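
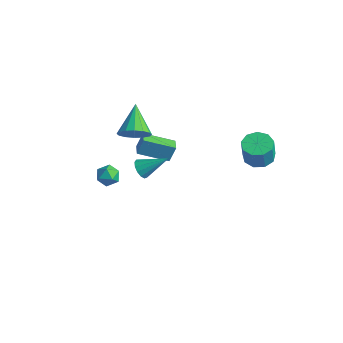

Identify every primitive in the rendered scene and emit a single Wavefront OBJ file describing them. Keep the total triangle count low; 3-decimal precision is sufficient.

v -3.753 0.404 -1.723
v -3.403 0.605 -2.339
v -3.417 -0.725 -1.901
v -3.067 -0.524 -2.517
v -2.81 -0.311 -1.861
v -3.018 0.387 -1.751
v -3.802 -0.507 -2.489
v -4.01 0.191 -2.379
v -3.433 0.042 -2.812
v -2.82 0.164 -2.424
v -4 -0.284 -1.816
v -3.387 -0.162 -1.428
v -2.313 0.926 1.671
v -1.545 1.319 2.044
v -3.447 2.174 2.689
v -1.631 1.573 1.638
v -1.9 1.653 1.241
v -2.279 1.539 0.958
v -2.668 1.26 0.867
v -2.961 0.892 0.991
v -3.081 0.533 1.297
v -2.994 0.28 1.703
v -2.726 0.2 2.101
v -2.346 0.314 2.383
v -1.958 0.592 2.474
v -1.665 0.96 2.351
v 3.928 3.895 1.988
v 4.694 3.501 1.863
v 4.778 3.251 3.167
v 4.012 3.645 3.292
v 4.778 4.081 1.969
v 4.862 3.831 3.273
v 4.464 4.574 2.084
v 4.548 4.323 3.388
v 3.9 4.749 2.154
v 3.984 4.498 3.458
v 3.349 4.525 2.146
v 3.432 4.274 3.45
v 3.069 4.006 2.065
v 3.152 3.756 3.368
v 3.191 3.435 1.947
v 3.274 3.185 3.251
v 3.658 3.08 1.849
v 3.742 2.83 3.153
v 4.251 3.106 1.816
v 4.335 2.856 3.119
v 0.798 -1.665 2.735
v 1.193 -1.638 2.271
v 1.822 -0.695 3.665
v 0.978 -1.373 2.231
v 0.706 -1.2 2.351
v 0.463 -1.176 2.593
v 0.326 -1.306 2.88
v 0.339 -1.551 3.121
v 0.498 -1.832 3.239
v 0.752 -2.06 3.198
v 1.02 -2.163 3.009
v 1.218 -2.108 2.734
v 1.282 -1.912 2.459
v -3.951 2.666 -1.833
v -3.825 3.073 -0.851
v -2.653 3.881 -2.503
v -2.528 4.288 -1.521
v -3.352 2.112 -1.679
v -3.227 2.519 -0.697
v -2.055 3.327 -2.349
v -1.929 3.734 -1.367
f 1 12 6
f 1 6 2
f 1 2 8
f 1 8 11
f 1 11 12
f 2 6 10
f 6 12 5
f 12 11 3
f 11 8 7
f 8 2 9
f 4 10 5
f 4 5 3
f 4 3 7
f 4 7 9
f 4 9 10
f 5 10 6
f 3 5 12
f 7 3 11
f 9 7 8
f 10 9 2
f 14 13 16
f 14 16 15
f 16 13 17
f 16 17 15
f 17 13 18
f 17 18 15
f 18 13 19
f 18 19 15
f 19 13 20
f 19 20 15
f 20 13 21
f 20 21 15
f 21 13 22
f 21 22 15
f 22 13 23
f 22 23 15
f 23 13 24
f 23 24 15
f 24 13 25
f 24 25 15
f 25 13 26
f 25 26 15
f 26 13 14
f 26 14 15
f 28 27 31
f 28 31 29
f 29 31 32
f 29 32 30
f 31 27 33
f 31 33 32
f 32 33 34
f 32 34 30
f 33 27 35
f 33 35 34
f 34 35 36
f 34 36 30
f 35 27 37
f 35 37 36
f 36 37 38
f 36 38 30
f 37 27 39
f 37 39 38
f 38 39 40
f 38 40 30
f 39 27 41
f 39 41 40
f 40 41 42
f 40 42 30
f 41 27 43
f 41 43 42
f 42 43 44
f 42 44 30
f 43 27 45
f 43 45 44
f 44 45 46
f 44 46 30
f 45 27 28
f 45 28 46
f 46 28 29
f 46 29 30
f 48 47 50
f 48 50 49
f 50 47 51
f 50 51 49
f 51 47 52
f 51 52 49
f 52 47 53
f 52 53 49
f 53 47 54
f 53 54 49
f 54 47 55
f 54 55 49
f 55 47 56
f 55 56 49
f 56 47 57
f 56 57 49
f 57 47 58
f 57 58 49
f 58 47 59
f 58 59 49
f 59 47 48
f 59 48 49
f 61 63 60
f 64 61 60
f 60 63 62
f 62 64 60
f 61 67 63
f 65 61 64
f 65 67 61
f 63 67 62
f 66 64 62
f 62 67 66
f 66 65 64
f 67 65 66



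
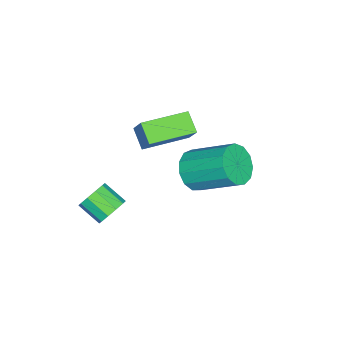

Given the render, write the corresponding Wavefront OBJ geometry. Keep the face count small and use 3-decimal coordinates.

v 0.946 0.319 0.544
v 0.359 -0.3 1.157
v -0.586 1.693 0.463
v -1.173 1.075 1.076
v 1.353 0.825 1.444
v 0.766 0.207 2.057
v -0.179 2.2 1.363
v -0.766 1.581 1.976
v 1.914 2.954 1.104
v 2.309 3.401 0.378
v 2.361 5.193 1.51
v 1.966 4.746 2.236
v 1.785 3.454 0.319
v 1.838 5.246 1.45
v 1.303 3.348 0.509
v 1.355 5.14 1.64
v 1.014 3.117 0.888
v 1.066 4.909 2.019
v 1.011 2.834 1.336
v 1.063 4.626 2.467
v 1.295 2.589 1.71
v 1.347 4.381 2.842
v 1.775 2.461 1.892
v 1.827 4.252 3.024
v 2.299 2.488 1.824
v 2.352 4.28 2.956
v 2.702 2.664 1.527
v 2.754 4.456 2.659
v 2.854 2.932 1.096
v 2.906 4.724 2.228
v 2.707 3.206 0.668
v 2.759 4.998 1.799
v 3.262 0.068 -1.517
v 3.536 0.371 -0.924
v 3.333 -0.605 -0.331
v 3.058 -0.908 -0.923
v 3.099 0.457 -0.933
v 2.896 -0.519 -0.339
v 2.725 0.394 -1.164
v 2.522 -0.582 -0.571
v 2.555 0.206 -1.531
v 2.352 -0.77 -0.938
v 2.655 -0.034 -1.892
v 2.452 -1.01 -1.298
v 2.987 -0.235 -2.109
v 2.784 -1.211 -1.516
v 3.424 -0.321 -2.101
v 3.221 -1.297 -1.507
v 3.798 -0.258 -1.869
v 3.595 -1.234 -1.276
v 3.968 -0.07 -1.502
v 3.765 -1.046 -0.909
v 3.868 0.17 -1.142
v 3.665 -0.806 -0.548
f 2 4 1
f 5 2 1
f 1 4 3
f 3 5 1
f 2 8 4
f 6 2 5
f 6 8 2
f 4 8 3
f 7 5 3
f 3 8 7
f 7 6 5
f 8 6 7
f 10 9 13
f 10 13 11
f 11 13 14
f 11 14 12
f 13 9 15
f 13 15 14
f 14 15 16
f 14 16 12
f 15 9 17
f 15 17 16
f 16 17 18
f 16 18 12
f 17 9 19
f 17 19 18
f 18 19 20
f 18 20 12
f 19 9 21
f 19 21 20
f 20 21 22
f 20 22 12
f 21 9 23
f 21 23 22
f 22 23 24
f 22 24 12
f 23 9 25
f 23 25 24
f 24 25 26
f 24 26 12
f 25 9 27
f 25 27 26
f 26 27 28
f 26 28 12
f 27 9 29
f 27 29 28
f 28 29 30
f 28 30 12
f 29 9 31
f 29 31 30
f 30 31 32
f 30 32 12
f 31 9 10
f 31 10 32
f 32 10 11
f 32 11 12
f 34 33 37
f 34 37 35
f 35 37 38
f 35 38 36
f 37 33 39
f 37 39 38
f 38 39 40
f 38 40 36
f 39 33 41
f 39 41 40
f 40 41 42
f 40 42 36
f 41 33 43
f 41 43 42
f 42 43 44
f 42 44 36
f 43 33 45
f 43 45 44
f 44 45 46
f 44 46 36
f 45 33 47
f 45 47 46
f 46 47 48
f 46 48 36
f 47 33 49
f 47 49 48
f 48 49 50
f 48 50 36
f 49 33 51
f 49 51 50
f 50 51 52
f 50 52 36
f 51 33 53
f 51 53 52
f 52 53 54
f 52 54 36
f 53 33 34
f 53 34 54
f 54 34 35
f 54 35 36



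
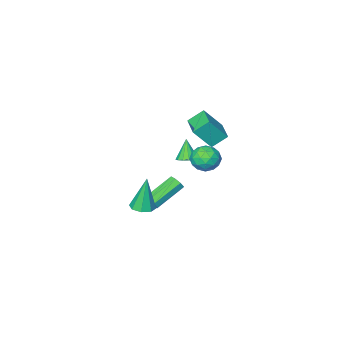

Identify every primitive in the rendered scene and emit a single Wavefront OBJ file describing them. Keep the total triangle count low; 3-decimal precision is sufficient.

v -2.752 -2.982 0.693
v -2.099 -2.952 0.839
v -3.028 -3.478 2.027
v -2.225 -2.641 0.929
v -2.493 -2.422 0.955
v -2.83 -2.353 0.911
v -3.146 -2.452 0.809
v -3.357 -2.693 0.675
v -3.405 -3.012 0.547
v -3.279 -3.322 0.457
v -3.011 -3.541 0.431
v -2.674 -3.61 0.475
v -2.358 -3.511 0.577
v -2.148 -3.27 0.711
v -3.156 -0.377 1.446
v -2.483 -0.772 0.893
v -3.077 -1.588 2.407
v -2.404 -1.983 1.854
v -2.207 -1.193 2.357
v -2.256 -0.445 1.763
v -3.304 -1.915 1.537
v -3.353 -1.167 0.943
v -2.575 -1.723 0.949
v -1.896 -1.277 1.455
v -3.664 -1.083 1.845
v -2.985 -0.637 2.351
v -2.827 -0.468 1.085
v -2.733 -1.892 2.215
v -2.617 -1.428 2.51
v -2.222 -1.66 2.185
v -2.693 -0.276 1.596
v -2.297 -0.508 1.271
v -2.135 -0.756 2.131
v -3.263 -1.852 2.029
v -2.867 -2.084 1.704
v -3.338 -0.7 1.115
v -2.943 -0.932 0.79
v -3.425 -1.604 1.169
v -2.485 -1.259 0.793
v -2.438 -1.971 1.358
v -2.968 -1.931 1.172
v -2.996 -1.491 0.823
v -2.086 -0.997 1.09
v -2.04 -1.709 1.655
v -1.924 -1.245 1.951
v -1.952 -0.805 1.602
v -2.14 -1.556 1.123
v -3.52 -0.651 1.645
v -3.474 -1.363 2.21
v -3.608 -1.555 1.698
v -3.636 -1.115 1.349
v -3.122 -0.389 1.942
v -3.075 -1.101 2.507
v -2.564 -0.869 2.477
v -2.592 -0.429 2.128
v -3.42 -0.804 2.177
v 2.009 0.506 0.623
v 2.253 0.277 1.034
v 0.495 0.225 2.048
v 0.251 0.454 1.637
v 2.255 0.682 1.059
v 0.497 0.63 2.072
v 2.113 0.984 0.828
v 0.355 0.932 1.841
v 1.91 1.006 0.477
v 0.152 0.954 1.491
v 1.765 0.735 0.212
v 0.007 0.683 1.226
v 1.763 0.33 0.188
v 0.005 0.278 1.201
v 1.905 0.028 0.419
v 0.147 -0.024 1.432
v 2.108 0.006 0.769
v 0.35 -0.046 1.783
v -3.918 -2.784 2.384
v -4.769 -2.401 3.138
v -3.268 -1.3 2.364
v -4.119 -0.917 3.119
v -2.921 -3.203 3.721
v -3.772 -2.82 4.476
v -2.271 -1.719 3.702
v -3.122 -1.336 4.456
v 3.736 2.359 1.954
v 4.286 1.9 2.03
v 3.464 2.381 4.046
v 4.447 2.427 2.046
v 4.192 2.914 2.008
v 3.67 3.076 1.938
v 3.187 2.818 1.878
v 3.025 2.292 1.862
v 3.28 1.805 1.9
v 3.802 1.643 1.97
f 2 1 4
f 2 4 3
f 4 1 5
f 4 5 3
f 5 1 6
f 5 6 3
f 6 1 7
f 6 7 3
f 7 1 8
f 7 8 3
f 8 1 9
f 8 9 3
f 9 1 10
f 9 10 3
f 10 1 11
f 10 11 3
f 11 1 12
f 11 12 3
f 12 1 13
f 12 13 3
f 13 1 14
f 13 14 3
f 14 1 2
f 14 2 3
f 15 52 31
f 52 26 55
f 31 55 20
f 52 55 31
f 15 31 27
f 31 20 32
f 27 32 16
f 31 32 27
f 15 27 36
f 27 16 37
f 36 37 22
f 27 37 36
f 15 36 48
f 36 22 51
f 48 51 25
f 36 51 48
f 15 48 52
f 48 25 56
f 52 56 26
f 48 56 52
f 16 32 43
f 32 20 46
f 43 46 24
f 32 46 43
f 20 55 33
f 55 26 54
f 33 54 19
f 55 54 33
f 26 56 53
f 56 25 49
f 53 49 17
f 56 49 53
f 25 51 50
f 51 22 38
f 50 38 21
f 51 38 50
f 22 37 42
f 37 16 39
f 42 39 23
f 37 39 42
f 18 44 30
f 44 24 45
f 30 45 19
f 44 45 30
f 18 30 28
f 30 19 29
f 28 29 17
f 30 29 28
f 18 28 35
f 28 17 34
f 35 34 21
f 28 34 35
f 18 35 40
f 35 21 41
f 40 41 23
f 35 41 40
f 18 40 44
f 40 23 47
f 44 47 24
f 40 47 44
f 19 45 33
f 45 24 46
f 33 46 20
f 45 46 33
f 17 29 53
f 29 19 54
f 53 54 26
f 29 54 53
f 21 34 50
f 34 17 49
f 50 49 25
f 34 49 50
f 23 41 42
f 41 21 38
f 42 38 22
f 41 38 42
f 24 47 43
f 47 23 39
f 43 39 16
f 47 39 43
f 58 57 61
f 58 61 59
f 59 61 62
f 59 62 60
f 61 57 63
f 61 63 62
f 62 63 64
f 62 64 60
f 63 57 65
f 63 65 64
f 64 65 66
f 64 66 60
f 65 57 67
f 65 67 66
f 66 67 68
f 66 68 60
f 67 57 69
f 67 69 68
f 68 69 70
f 68 70 60
f 69 57 71
f 69 71 70
f 70 71 72
f 70 72 60
f 71 57 73
f 71 73 72
f 72 73 74
f 72 74 60
f 73 57 58
f 73 58 74
f 74 58 59
f 74 59 60
f 76 78 75
f 79 76 75
f 75 78 77
f 77 79 75
f 76 82 78
f 80 76 79
f 80 82 76
f 78 82 77
f 81 79 77
f 77 82 81
f 81 80 79
f 82 80 81
f 84 83 86
f 84 86 85
f 86 83 87
f 86 87 85
f 87 83 88
f 87 88 85
f 88 83 89
f 88 89 85
f 89 83 90
f 89 90 85
f 90 83 91
f 90 91 85
f 91 83 92
f 91 92 85
f 92 83 84
f 92 84 85



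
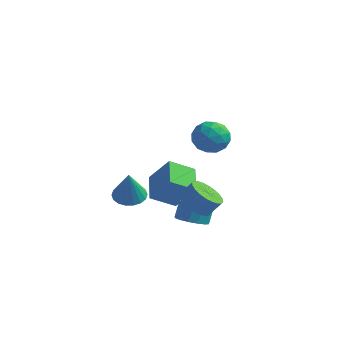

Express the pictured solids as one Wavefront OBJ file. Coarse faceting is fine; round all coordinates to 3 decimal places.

v 1.888 1.282 3.147
v 2.644 0.819 3.733
v 0.696 0.321 3.927
v 1.452 -0.142 4.513
v 1.206 0.879 4.672
v 1.943 1.473 4.191
v 1.397 -0.333 3.469
v 2.134 0.261 2.988
v 2.34 -0.179 3.932
v 2.223 0.571 4.675
v 1.117 0.569 2.985
v 1 1.319 3.728
v 2.371 1.135 3.372
v 0.969 0.005 4.288
v 0.825 0.605 4.382
v 1.269 0.333 4.726
v 1.959 1.519 3.641
v 2.403 1.247 3.985
v 1.558 1.282 4.537
v 0.937 -0.107 3.675
v 1.381 -0.379 4.019
v 2.071 0.807 2.934
v 2.515 0.535 3.278
v 1.782 -0.142 3.123
v 2.636 0.277 3.833
v 1.936 -0.288 4.291
v 1.904 -0.401 3.678
v 2.337 -0.052 3.395
v 2.567 0.717 4.27
v 1.867 0.152 4.728
v 1.722 0.752 4.822
v 2.155 1.101 4.539
v 2.389 0.13 4.387
v 1.473 0.988 2.932
v 0.773 0.423 3.39
v 1.185 0.039 3.121
v 1.618 0.388 2.838
v 1.404 1.428 3.369
v 0.704 0.863 3.827
v 1.003 1.192 4.265
v 1.436 1.541 3.982
v 0.951 1.01 3.273
v -1.823 3.384 -3.851
v -2.891 2.423 -3.019
v -2.651 4.835 -3.237
v -3.719 3.874 -2.405
v -0.601 3.406 -2.255
v -1.669 2.445 -1.423
v -1.429 4.857 -1.641
v -2.497 3.896 -0.809
v 0.834 0.117 -2.354
v 1.482 -0.45 -2.061
v 1.495 0.075 -1.072
v 0.846 0.643 -1.366
v 1.714 -0.09 -2.256
v 1.727 0.436 -1.267
v 1.711 0.326 -2.477
v 1.724 0.852 -1.488
v 1.472 0.686 -2.665
v 1.485 1.212 -1.676
v 1.062 0.894 -2.77
v 1.075 1.419 -1.781
v 0.591 0.893 -2.764
v 0.604 1.419 -1.775
v 0.185 0.685 -2.648
v 0.198 1.21 -1.659
v -0.047 0.324 -2.453
v -0.034 0.85 -1.464
v -0.044 -0.092 -2.232
v -0.031 0.434 -1.243
v 0.195 -0.452 -2.044
v 0.208 0.074 -1.055
v 0.605 -0.659 -1.939
v 0.618 -0.134 -0.95
v 1.076 -0.659 -1.945
v 1.089 -0.133 -0.956
v 1.542 -0.971 -0.309
v 2.394 -1.118 -0.811
v 2.951 -0.755 0.027
v 2.098 -0.609 0.529
v 2.308 -0.751 -0.913
v 2.864 -0.388 -0.074
v 2.105 -0.418 -0.923
v 2.662 -0.055 -0.084
v 1.817 -0.169 -0.839
v 2.373 0.194 -0
v 1.486 -0.042 -0.675
v 2.043 0.321 0.164
v 1.164 -0.057 -0.455
v 1.721 0.306 0.384
v 0.9 -0.211 -0.213
v 1.456 0.152 0.626
v 0.733 -0.481 0.015
v 1.289 -0.118 0.853
v 0.689 -0.825 0.193
v 1.246 -0.462 1.031
v 0.776 -1.192 0.294
v 1.332 -0.829 1.133
v 0.978 -1.525 0.304
v 1.535 -1.162 1.143
v 1.267 -1.774 0.22
v 1.823 -1.411 1.059
v 1.597 -1.901 0.056
v 2.154 -1.538 0.895
v 1.919 -1.886 -0.164
v 2.476 -1.523 0.675
v 2.184 -1.732 -0.406
v 2.74 -1.369 0.433
v 2.351 -1.462 -0.633
v 2.907 -1.099 0.205
v -3.598 1.51 -2.458
v -2.771 1.977 -2.445
v -3.322 0.97 -0.562
v -3.047 2.271 -2.321
v -3.433 2.415 -2.224
v -3.851 2.38 -2.173
v -4.219 2.172 -2.179
v -4.464 1.833 -2.24
v -4.538 1.43 -2.344
v -4.425 1.043 -2.47
v -4.149 0.748 -2.594
v -3.763 0.604 -2.691
v -3.345 0.639 -2.742
v -2.977 0.847 -2.737
v -2.732 1.186 -2.676
v -2.658 1.589 -2.572
f 1 38 17
f 38 12 41
f 17 41 6
f 38 41 17
f 1 17 13
f 17 6 18
f 13 18 2
f 17 18 13
f 1 13 22
f 13 2 23
f 22 23 8
f 13 23 22
f 1 22 34
f 22 8 37
f 34 37 11
f 22 37 34
f 1 34 38
f 34 11 42
f 38 42 12
f 34 42 38
f 2 18 29
f 18 6 32
f 29 32 10
f 18 32 29
f 6 41 19
f 41 12 40
f 19 40 5
f 41 40 19
f 12 42 39
f 42 11 35
f 39 35 3
f 42 35 39
f 11 37 36
f 37 8 24
f 36 24 7
f 37 24 36
f 8 23 28
f 23 2 25
f 28 25 9
f 23 25 28
f 4 30 16
f 30 10 31
f 16 31 5
f 30 31 16
f 4 16 14
f 16 5 15
f 14 15 3
f 16 15 14
f 4 14 21
f 14 3 20
f 21 20 7
f 14 20 21
f 4 21 26
f 21 7 27
f 26 27 9
f 21 27 26
f 4 26 30
f 26 9 33
f 30 33 10
f 26 33 30
f 5 31 19
f 31 10 32
f 19 32 6
f 31 32 19
f 3 15 39
f 15 5 40
f 39 40 12
f 15 40 39
f 7 20 36
f 20 3 35
f 36 35 11
f 20 35 36
f 9 27 28
f 27 7 24
f 28 24 8
f 27 24 28
f 10 33 29
f 33 9 25
f 29 25 2
f 33 25 29
f 44 46 43
f 47 44 43
f 43 46 45
f 45 47 43
f 44 50 46
f 48 44 47
f 48 50 44
f 46 50 45
f 49 47 45
f 45 50 49
f 49 48 47
f 50 48 49
f 52 51 55
f 52 55 53
f 53 55 56
f 53 56 54
f 55 51 57
f 55 57 56
f 56 57 58
f 56 58 54
f 57 51 59
f 57 59 58
f 58 59 60
f 58 60 54
f 59 51 61
f 59 61 60
f 60 61 62
f 60 62 54
f 61 51 63
f 61 63 62
f 62 63 64
f 62 64 54
f 63 51 65
f 63 65 64
f 64 65 66
f 64 66 54
f 65 51 67
f 65 67 66
f 66 67 68
f 66 68 54
f 67 51 69
f 67 69 68
f 68 69 70
f 68 70 54
f 69 51 71
f 69 71 70
f 70 71 72
f 70 72 54
f 71 51 73
f 71 73 72
f 72 73 74
f 72 74 54
f 73 51 75
f 73 75 74
f 74 75 76
f 74 76 54
f 75 51 52
f 75 52 76
f 76 52 53
f 76 53 54
f 78 77 81
f 78 81 79
f 79 81 82
f 79 82 80
f 81 77 83
f 81 83 82
f 82 83 84
f 82 84 80
f 83 77 85
f 83 85 84
f 84 85 86
f 84 86 80
f 85 77 87
f 85 87 86
f 86 87 88
f 86 88 80
f 87 77 89
f 87 89 88
f 88 89 90
f 88 90 80
f 89 77 91
f 89 91 90
f 90 91 92
f 90 92 80
f 91 77 93
f 91 93 92
f 92 93 94
f 92 94 80
f 93 77 95
f 93 95 94
f 94 95 96
f 94 96 80
f 95 77 97
f 95 97 96
f 96 97 98
f 96 98 80
f 97 77 99
f 97 99 98
f 98 99 100
f 98 100 80
f 99 77 101
f 99 101 100
f 100 101 102
f 100 102 80
f 101 77 103
f 101 103 102
f 102 103 104
f 102 104 80
f 103 77 105
f 103 105 104
f 104 105 106
f 104 106 80
f 105 77 107
f 105 107 106
f 106 107 108
f 106 108 80
f 107 77 109
f 107 109 108
f 108 109 110
f 108 110 80
f 109 77 78
f 109 78 110
f 110 78 79
f 110 79 80
f 112 111 114
f 112 114 113
f 114 111 115
f 114 115 113
f 115 111 116
f 115 116 113
f 116 111 117
f 116 117 113
f 117 111 118
f 117 118 113
f 118 111 119
f 118 119 113
f 119 111 120
f 119 120 113
f 120 111 121
f 120 121 113
f 121 111 122
f 121 122 113
f 122 111 123
f 122 123 113
f 123 111 124
f 123 124 113
f 124 111 125
f 124 125 113
f 125 111 126
f 125 126 113
f 126 111 112
f 126 112 113



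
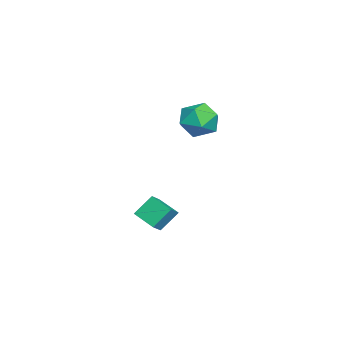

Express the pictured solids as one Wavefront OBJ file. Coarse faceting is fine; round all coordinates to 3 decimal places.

v -3.291 1.876 3.67
v -2.737 2.375 4.609
v -1.643 1.965 2.651
v -1.089 2.464 3.59
v -1.434 1.317 3.638
v -2.453 1.262 4.267
v -1.927 3.078 2.993
v -2.946 3.023 3.622
v -1.895 3.118 4.19
v -1.59 2.03 4.589
v -2.79 2.31 2.671
v -2.485 1.222 3.07
v -1.983 -0.724 -3.302
v -1.301 -0.987 -2.777
v -2.485 0.113 -2.23
v -1.803 -0.149 -1.706
v -1.177 0.389 -3.794
v -0.495 0.127 -3.27
v -1.679 1.227 -2.723
v -0.997 0.964 -2.198
f 1 12 6
f 1 6 2
f 1 2 8
f 1 8 11
f 1 11 12
f 2 6 10
f 6 12 5
f 12 11 3
f 11 8 7
f 8 2 9
f 4 10 5
f 4 5 3
f 4 3 7
f 4 7 9
f 4 9 10
f 5 10 6
f 3 5 12
f 7 3 11
f 9 7 8
f 10 9 2
f 14 16 13
f 17 14 13
f 13 16 15
f 15 17 13
f 14 20 16
f 18 14 17
f 18 20 14
f 16 20 15
f 19 17 15
f 15 20 19
f 19 18 17
f 20 18 19



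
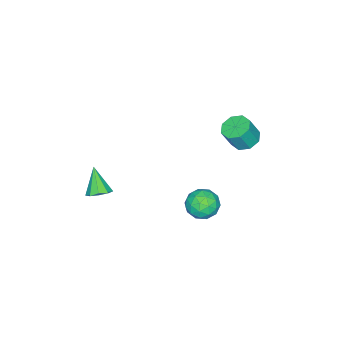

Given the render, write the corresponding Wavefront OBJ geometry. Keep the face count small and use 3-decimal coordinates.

v -3.733 1.351 -1.375
v -3.18 0.797 -1.754
v -2.634 0.474 -0.483
v -3.187 1.029 -0.105
v -2.93 1.412 -1.705
v -2.384 1.089 -0.434
v -3.15 1.992 -1.463
v -2.605 1.669 -0.192
v -3.712 2.196 -1.17
v -3.166 1.874 0.101
v -4.286 1.906 -0.997
v -3.74 1.583 0.274
v -4.536 1.291 -1.046
v -3.99 0.968 0.225
v -4.315 0.711 -1.288
v -3.77 0.388 -0.017
v -3.754 0.506 -1.581
v -3.208 0.184 -0.31
v 0.815 2.36 -3.234
v 1.517 1.81 -3.685
v -0.157 1.07 -3.175
v 0.545 0.52 -3.626
v 0.687 0.843 -2.691
v 1.288 1.64 -2.728
v 0.072 1.24 -4.132
v 0.673 2.037 -4.169
v 1.058 1.118 -4.24
v 1.438 0.873 -3.349
v -0.078 2.007 -3.511
v 0.302 1.762 -2.62
v 1.251 2.198 -3.465
v 0.109 0.682 -3.395
v 0.192 0.871 -2.846
v 0.605 0.548 -3.111
v 1.116 2.098 -2.902
v 1.529 1.775 -3.167
v 1.041 1.207 -2.583
v -0.169 1.105 -3.693
v 0.244 0.782 -3.958
v 0.755 2.332 -3.749
v 1.168 2.009 -4.014
v 0.319 1.673 -4.277
v 1.394 1.469 -4.056
v 0.823 0.71 -4.021
v 0.545 1.133 -4.319
v 0.898 1.602 -4.34
v 1.617 1.324 -3.532
v 1.046 0.566 -3.498
v 1.13 0.756 -2.948
v 1.483 1.224 -2.97
v 1.348 0.917 -3.859
v 0.314 2.314 -3.362
v -0.257 1.556 -3.328
v -0.123 1.656 -3.89
v 0.23 2.124 -3.912
v 0.537 2.17 -2.839
v -0.034 1.411 -2.804
v 0.462 1.278 -2.52
v 0.815 1.747 -2.541
v 0.012 1.963 -3.001
v 3.616 -3.051 -2.462
v 4.303 -3.155 -2.208
v 3.004 -3.809 -1.118
v 4.122 -2.713 -2.041
v 3.704 -2.429 -2.071
v 3.245 -2.436 -2.283
v 2.959 -2.73 -2.58
v 2.981 -3.175 -2.821
v 3.299 -3.561 -2.894
v 3.766 -3.709 -2.765
v 4.162 -3.548 -2.494
f 2 1 5
f 2 5 3
f 3 5 6
f 3 6 4
f 5 1 7
f 5 7 6
f 6 7 8
f 6 8 4
f 7 1 9
f 7 9 8
f 8 9 10
f 8 10 4
f 9 1 11
f 9 11 10
f 10 11 12
f 10 12 4
f 11 1 13
f 11 13 12
f 12 13 14
f 12 14 4
f 13 1 15
f 13 15 14
f 14 15 16
f 14 16 4
f 15 1 17
f 15 17 16
f 16 17 18
f 16 18 4
f 17 1 2
f 17 2 18
f 18 2 3
f 18 3 4
f 19 56 35
f 56 30 59
f 35 59 24
f 56 59 35
f 19 35 31
f 35 24 36
f 31 36 20
f 35 36 31
f 19 31 40
f 31 20 41
f 40 41 26
f 31 41 40
f 19 40 52
f 40 26 55
f 52 55 29
f 40 55 52
f 19 52 56
f 52 29 60
f 56 60 30
f 52 60 56
f 20 36 47
f 36 24 50
f 47 50 28
f 36 50 47
f 24 59 37
f 59 30 58
f 37 58 23
f 59 58 37
f 30 60 57
f 60 29 53
f 57 53 21
f 60 53 57
f 29 55 54
f 55 26 42
f 54 42 25
f 55 42 54
f 26 41 46
f 41 20 43
f 46 43 27
f 41 43 46
f 22 48 34
f 48 28 49
f 34 49 23
f 48 49 34
f 22 34 32
f 34 23 33
f 32 33 21
f 34 33 32
f 22 32 39
f 32 21 38
f 39 38 25
f 32 38 39
f 22 39 44
f 39 25 45
f 44 45 27
f 39 45 44
f 22 44 48
f 44 27 51
f 48 51 28
f 44 51 48
f 23 49 37
f 49 28 50
f 37 50 24
f 49 50 37
f 21 33 57
f 33 23 58
f 57 58 30
f 33 58 57
f 25 38 54
f 38 21 53
f 54 53 29
f 38 53 54
f 27 45 46
f 45 25 42
f 46 42 26
f 45 42 46
f 28 51 47
f 51 27 43
f 47 43 20
f 51 43 47
f 62 61 64
f 62 64 63
f 64 61 65
f 64 65 63
f 65 61 66
f 65 66 63
f 66 61 67
f 66 67 63
f 67 61 68
f 67 68 63
f 68 61 69
f 68 69 63
f 69 61 70
f 69 70 63
f 70 61 71
f 70 71 63
f 71 61 62
f 71 62 63



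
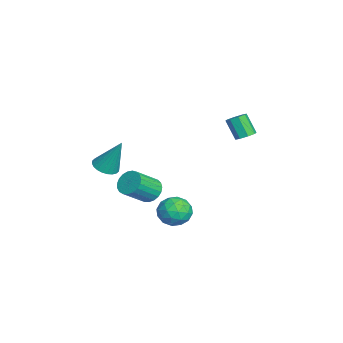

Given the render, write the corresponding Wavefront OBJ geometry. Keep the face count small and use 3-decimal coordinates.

v -0.457 -0.187 -2.807
v 0.334 -0.055 -2.367
v -0.794 -1.285 -1.873
v -0.003 -1.153 -1.433
v -0.665 -0.525 -1.381
v -0.457 0.154 -1.958
v -0.003 -1.494 -2.282
v 0.205 -0.815 -2.859
v 0.615 -0.863 -2.042
v 0.205 -0.264 -1.485
v -0.665 -1.076 -2.755
v -1.075 -0.477 -2.198
v -0.032 -0.024 -2.669
v -0.428 -1.316 -1.571
v -0.817 -0.946 -1.541
v -0.352 -0.869 -1.282
v -0.497 0.098 -2.428
v -0.032 0.176 -2.17
v -0.62 -0.1 -1.59
v -0.428 -1.516 -2.07
v 0.037 -1.438 -1.812
v -0.108 -0.471 -2.958
v 0.357 -0.394 -2.699
v 0.16 -1.24 -2.65
v 0.598 -0.422 -2.219
v 0.4 -1.067 -1.671
v 0.4 -1.268 -2.17
v 0.522 -0.869 -2.509
v 0.357 -0.07 -1.892
v 0.159 -0.715 -1.343
v -0.23 -0.346 -1.313
v -0.108 0.053 -1.652
v 0.522 -0.545 -1.701
v -0.619 -0.625 -2.897
v -0.817 -1.27 -2.348
v -0.352 -1.393 -2.588
v -0.23 -0.994 -2.927
v -0.86 -0.273 -2.569
v -1.058 -0.918 -2.021
v -0.982 -0.471 -1.731
v -0.86 -0.072 -2.07
v -0.982 -0.795 -2.539
v 0.266 -3.887 1.356
v 0.635 -4.444 1.526
v 0.614 -3.133 3.064
v 0.825 -4.287 1.418
v 0.929 -4.069 1.3
v 0.933 -3.822 1.191
v 0.835 -3.586 1.107
v 0.65 -3.396 1.061
v 0.407 -3.28 1.059
v 0.143 -3.257 1.103
v -0.103 -3.329 1.185
v -0.293 -3.487 1.293
v -0.398 -3.705 1.411
v -0.401 -3.951 1.52
v -0.303 -4.188 1.604
v -0.119 -4.378 1.651
v 0.124 -4.494 1.652
v 0.389 -4.517 1.608
v -3.429 2.955 1.158
v -3.181 3.365 1.448
v -3.682 2.914 2.513
v -3.931 2.505 2.222
v -3.572 3.475 1.311
v -4.073 3.024 2.375
v -3.879 3.281 1.084
v -4.38 2.83 2.148
v -3.923 2.896 0.9
v -4.424 2.445 1.965
v -3.678 2.546 0.867
v -4.179 2.095 1.932
v -3.287 2.436 1.005
v -3.788 1.985 2.069
v -2.98 2.63 1.232
v -3.481 2.179 2.296
v -2.936 3.015 1.415
v -3.437 2.564 2.48
v -0.951 -1.792 -1.073
v -0.394 -1.861 -1.54
v 0.308 -2.877 -0.554
v -0.249 -2.808 -0.087
v -0.302 -1.629 -1.367
v 0.399 -2.645 -0.38
v -0.323 -1.426 -1.142
v 0.378 -2.441 -0.156
v -0.452 -1.286 -0.906
v 0.249 -2.301 0.08
v -0.668 -1.233 -0.699
v 0.034 -2.249 0.288
v -0.932 -1.277 -0.556
v -0.231 -2.293 0.43
v -1.2 -1.41 -0.503
v -0.498 -2.426 0.483
v -1.424 -1.609 -0.548
v -0.723 -2.625 0.438
v -1.567 -1.84 -0.685
v -0.865 -2.856 0.302
v -1.603 -2.063 -0.888
v -0.902 -3.078 0.098
v -1.526 -2.238 -1.123
v -0.825 -3.254 -0.137
v -1.35 -2.337 -1.35
v -0.649 -3.353 -0.364
v -1.105 -2.341 -1.529
v -0.404 -3.357 -0.542
v -0.833 -2.251 -1.629
v -0.132 -3.266 -0.643
v -0.582 -2.081 -1.633
v 0.12 -3.096 -0.647
f 1 38 17
f 38 12 41
f 17 41 6
f 38 41 17
f 1 17 13
f 17 6 18
f 13 18 2
f 17 18 13
f 1 13 22
f 13 2 23
f 22 23 8
f 13 23 22
f 1 22 34
f 22 8 37
f 34 37 11
f 22 37 34
f 1 34 38
f 34 11 42
f 38 42 12
f 34 42 38
f 2 18 29
f 18 6 32
f 29 32 10
f 18 32 29
f 6 41 19
f 41 12 40
f 19 40 5
f 41 40 19
f 12 42 39
f 42 11 35
f 39 35 3
f 42 35 39
f 11 37 36
f 37 8 24
f 36 24 7
f 37 24 36
f 8 23 28
f 23 2 25
f 28 25 9
f 23 25 28
f 4 30 16
f 30 10 31
f 16 31 5
f 30 31 16
f 4 16 14
f 16 5 15
f 14 15 3
f 16 15 14
f 4 14 21
f 14 3 20
f 21 20 7
f 14 20 21
f 4 21 26
f 21 7 27
f 26 27 9
f 21 27 26
f 4 26 30
f 26 9 33
f 30 33 10
f 26 33 30
f 5 31 19
f 31 10 32
f 19 32 6
f 31 32 19
f 3 15 39
f 15 5 40
f 39 40 12
f 15 40 39
f 7 20 36
f 20 3 35
f 36 35 11
f 20 35 36
f 9 27 28
f 27 7 24
f 28 24 8
f 27 24 28
f 10 33 29
f 33 9 25
f 29 25 2
f 33 25 29
f 44 43 46
f 44 46 45
f 46 43 47
f 46 47 45
f 47 43 48
f 47 48 45
f 48 43 49
f 48 49 45
f 49 43 50
f 49 50 45
f 50 43 51
f 50 51 45
f 51 43 52
f 51 52 45
f 52 43 53
f 52 53 45
f 53 43 54
f 53 54 45
f 54 43 55
f 54 55 45
f 55 43 56
f 55 56 45
f 56 43 57
f 56 57 45
f 57 43 58
f 57 58 45
f 58 43 59
f 58 59 45
f 59 43 60
f 59 60 45
f 60 43 44
f 60 44 45
f 62 61 65
f 62 65 63
f 63 65 66
f 63 66 64
f 65 61 67
f 65 67 66
f 66 67 68
f 66 68 64
f 67 61 69
f 67 69 68
f 68 69 70
f 68 70 64
f 69 61 71
f 69 71 70
f 70 71 72
f 70 72 64
f 71 61 73
f 71 73 72
f 72 73 74
f 72 74 64
f 73 61 75
f 73 75 74
f 74 75 76
f 74 76 64
f 75 61 77
f 75 77 76
f 76 77 78
f 76 78 64
f 77 61 62
f 77 62 78
f 78 62 63
f 78 63 64
f 80 79 83
f 80 83 81
f 81 83 84
f 81 84 82
f 83 79 85
f 83 85 84
f 84 85 86
f 84 86 82
f 85 79 87
f 85 87 86
f 86 87 88
f 86 88 82
f 87 79 89
f 87 89 88
f 88 89 90
f 88 90 82
f 89 79 91
f 89 91 90
f 90 91 92
f 90 92 82
f 91 79 93
f 91 93 92
f 92 93 94
f 92 94 82
f 93 79 95
f 93 95 94
f 94 95 96
f 94 96 82
f 95 79 97
f 95 97 96
f 96 97 98
f 96 98 82
f 97 79 99
f 97 99 98
f 98 99 100
f 98 100 82
f 99 79 101
f 99 101 100
f 100 101 102
f 100 102 82
f 101 79 103
f 101 103 102
f 102 103 104
f 102 104 82
f 103 79 105
f 103 105 104
f 104 105 106
f 104 106 82
f 105 79 107
f 105 107 106
f 106 107 108
f 106 108 82
f 107 79 109
f 107 109 108
f 108 109 110
f 108 110 82
f 109 79 80
f 109 80 110
f 110 80 81
f 110 81 82



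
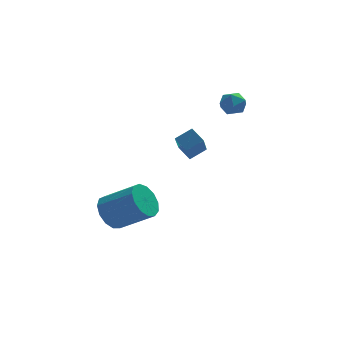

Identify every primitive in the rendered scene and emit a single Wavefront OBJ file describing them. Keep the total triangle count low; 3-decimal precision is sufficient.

v 2.803 0.04 2.508
v 3.5 -0.071 2.619
v 2.8 -0.789 1.701
v 3.497 -0.9 1.812
v 3.022 -1.08 2.315
v 3.024 -0.568 2.814
v 3.276 -0.292 1.506
v 3.278 0.22 2.005
v 3.793 -0.277 2
v 3.636 -0.763 2.5
v 2.664 -0.097 1.82
v 2.507 -0.583 2.32
v -2.574 -1.128 -3.826
v -2.251 -1.611 -4.603
v -0.823 -2.415 -3.51
v -1.146 -1.932 -2.734
v -1.986 -1.133 -4.598
v -0.558 -1.936 -3.505
v -1.908 -0.653 -4.348
v -0.48 -1.457 -3.255
v -2.041 -0.324 -3.932
v -0.613 -1.128 -2.839
v -2.344 -0.251 -3.482
v -0.915 -1.055 -2.389
v -2.719 -0.456 -3.142
v -1.291 -1.26 -2.049
v -3.049 -0.874 -3.02
v -1.621 -1.678 -1.927
v -3.228 -1.373 -3.153
v -1.799 -2.177 -2.06
v -3.199 -1.794 -3.5
v -1.771 -2.598 -2.407
v -2.972 -2.004 -3.951
v -1.544 -2.808 -2.858
v -2.619 -1.935 -4.362
v -1.19 -2.739 -3.269
v 0.783 -2.254 -0.156
v 0.328 -3.635 1.189
v 0.401 -1.672 0.313
v -0.055 -3.052 1.657
v 1.575 -2.088 0.283
v 1.119 -3.468 1.627
v 1.192 -1.505 0.751
v 0.737 -2.886 2.096
f 1 12 6
f 1 6 2
f 1 2 8
f 1 8 11
f 1 11 12
f 2 6 10
f 6 12 5
f 12 11 3
f 11 8 7
f 8 2 9
f 4 10 5
f 4 5 3
f 4 3 7
f 4 7 9
f 4 9 10
f 5 10 6
f 3 5 12
f 7 3 11
f 9 7 8
f 10 9 2
f 14 13 17
f 14 17 15
f 15 17 18
f 15 18 16
f 17 13 19
f 17 19 18
f 18 19 20
f 18 20 16
f 19 13 21
f 19 21 20
f 20 21 22
f 20 22 16
f 21 13 23
f 21 23 22
f 22 23 24
f 22 24 16
f 23 13 25
f 23 25 24
f 24 25 26
f 24 26 16
f 25 13 27
f 25 27 26
f 26 27 28
f 26 28 16
f 27 13 29
f 27 29 28
f 28 29 30
f 28 30 16
f 29 13 31
f 29 31 30
f 30 31 32
f 30 32 16
f 31 13 33
f 31 33 32
f 32 33 34
f 32 34 16
f 33 13 35
f 33 35 34
f 34 35 36
f 34 36 16
f 35 13 14
f 35 14 36
f 36 14 15
f 36 15 16
f 38 40 37
f 41 38 37
f 37 40 39
f 39 41 37
f 38 44 40
f 42 38 41
f 42 44 38
f 40 44 39
f 43 41 39
f 39 44 43
f 43 42 41
f 44 42 43



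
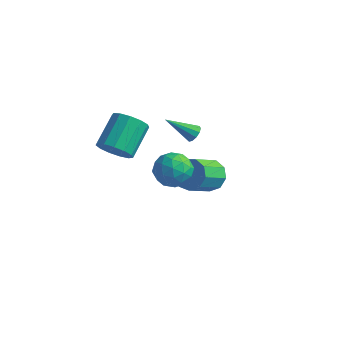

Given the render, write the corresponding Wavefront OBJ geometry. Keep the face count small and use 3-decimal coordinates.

v -2.156 -1.523 2.85
v -1.172 -1.477 2.947
v -1.36 0.169 4.067
v -2.344 0.123 3.97
v -1.299 -1.181 2.491
v -1.487 0.465 3.611
v -1.698 -0.994 2.149
v -1.886 0.652 3.27
v -2.243 -0.975 2.03
v -2.431 0.671 3.15
v -2.76 -1.13 2.171
v -2.948 0.516 3.291
v -3.085 -1.41 2.527
v -3.273 0.237 3.648
v -3.116 -1.725 2.986
v -3.303 -0.079 4.107
v -2.841 -1.977 3.402
v -3.029 -0.331 4.522
v -2.349 -2.084 3.642
v -2.537 -0.438 4.762
v -1.796 -2.014 3.631
v -1.984 -0.367 4.751
v -1.357 -1.787 3.372
v -1.545 -0.141 4.492
v -0.622 4.675 -2.611
v 0.345 4.674 -2.398
v 0.109 3.104 -1.336
v -0.858 3.105 -1.549
v 0.006 5.037 -1.937
v -0.23 3.467 -0.875
v -0.626 5.23 -1.791
v -0.862 3.66 -0.729
v -1.257 5.164 -2.029
v -1.493 3.594 -0.967
v -1.59 4.869 -2.54
v -1.826 3.299 -1.477
v -1.471 4.483 -3.083
v -1.707 2.913 -2.021
v -0.954 4.187 -3.406
v -1.19 2.617 -2.344
v -0.282 4.119 -3.357
v -0.518 2.55 -2.295
v 0.231 4.312 -2.959
v -0.005 2.742 -1.897
v -0.71 3.29 1.586
v -0.448 3.479 2.019
v -1.93 2.49 2.674
v -0.676 3.705 1.93
v -0.917 3.773 1.709
v -1.079 3.657 1.442
v -1.1 3.4 1.229
v -0.972 3.101 1.153
v -0.744 2.875 1.243
v -0.503 2.807 1.463
v -0.341 2.923 1.731
v -0.32 3.18 1.943
v 1.092 -1.319 3.38
v 1.682 -1.343 4.238
v 1.638 -2.857 2.962
v 2.228 -2.881 3.82
v 1.191 -2.918 3.9
v 0.853 -1.968 4.158
v 2.467 -2.232 3.042
v 2.129 -1.282 3.3
v 2.531 -1.907 4.028
v 1.743 -2.331 4.559
v 1.577 -1.869 2.641
v 0.789 -2.293 3.172
v 1.339 -1.196 3.846
v 1.981 -3.004 3.354
v 1.371 -3.026 3.402
v 1.718 -3.04 3.906
v 0.852 -1.564 3.799
v 1.199 -1.578 4.303
v 0.91 -2.504 4.105
v 2.121 -2.622 2.897
v 2.468 -2.636 3.401
v 1.602 -1.16 3.294
v 1.949 -1.174 3.798
v 2.41 -1.696 3.095
v 2.185 -1.542 4.227
v 2.506 -2.445 3.981
v 2.646 -2.064 3.524
v 2.448 -1.505 3.675
v 1.721 -1.791 4.539
v 2.042 -2.695 4.293
v 1.433 -2.717 4.34
v 1.234 -2.158 4.492
v 2.221 -2.122 4.416
v 1.278 -1.505 2.907
v 1.599 -2.409 2.661
v 2.086 -2.042 2.708
v 1.887 -1.483 2.86
v 0.814 -1.755 3.219
v 1.135 -2.658 2.973
v 0.872 -2.695 3.525
v 0.674 -2.136 3.676
v 1.099 -2.078 2.784
f 2 1 5
f 2 5 3
f 3 5 6
f 3 6 4
f 5 1 7
f 5 7 6
f 6 7 8
f 6 8 4
f 7 1 9
f 7 9 8
f 8 9 10
f 8 10 4
f 9 1 11
f 9 11 10
f 10 11 12
f 10 12 4
f 11 1 13
f 11 13 12
f 12 13 14
f 12 14 4
f 13 1 15
f 13 15 14
f 14 15 16
f 14 16 4
f 15 1 17
f 15 17 16
f 16 17 18
f 16 18 4
f 17 1 19
f 17 19 18
f 18 19 20
f 18 20 4
f 19 1 21
f 19 21 20
f 20 21 22
f 20 22 4
f 21 1 23
f 21 23 22
f 22 23 24
f 22 24 4
f 23 1 2
f 23 2 24
f 24 2 3
f 24 3 4
f 26 25 29
f 26 29 27
f 27 29 30
f 27 30 28
f 29 25 31
f 29 31 30
f 30 31 32
f 30 32 28
f 31 25 33
f 31 33 32
f 32 33 34
f 32 34 28
f 33 25 35
f 33 35 34
f 34 35 36
f 34 36 28
f 35 25 37
f 35 37 36
f 36 37 38
f 36 38 28
f 37 25 39
f 37 39 38
f 38 39 40
f 38 40 28
f 39 25 41
f 39 41 40
f 40 41 42
f 40 42 28
f 41 25 43
f 41 43 42
f 42 43 44
f 42 44 28
f 43 25 26
f 43 26 44
f 44 26 27
f 44 27 28
f 46 45 48
f 46 48 47
f 48 45 49
f 48 49 47
f 49 45 50
f 49 50 47
f 50 45 51
f 50 51 47
f 51 45 52
f 51 52 47
f 52 45 53
f 52 53 47
f 53 45 54
f 53 54 47
f 54 45 55
f 54 55 47
f 55 45 56
f 55 56 47
f 56 45 46
f 56 46 47
f 57 94 73
f 94 68 97
f 73 97 62
f 94 97 73
f 57 73 69
f 73 62 74
f 69 74 58
f 73 74 69
f 57 69 78
f 69 58 79
f 78 79 64
f 69 79 78
f 57 78 90
f 78 64 93
f 90 93 67
f 78 93 90
f 57 90 94
f 90 67 98
f 94 98 68
f 90 98 94
f 58 74 85
f 74 62 88
f 85 88 66
f 74 88 85
f 62 97 75
f 97 68 96
f 75 96 61
f 97 96 75
f 68 98 95
f 98 67 91
f 95 91 59
f 98 91 95
f 67 93 92
f 93 64 80
f 92 80 63
f 93 80 92
f 64 79 84
f 79 58 81
f 84 81 65
f 79 81 84
f 60 86 72
f 86 66 87
f 72 87 61
f 86 87 72
f 60 72 70
f 72 61 71
f 70 71 59
f 72 71 70
f 60 70 77
f 70 59 76
f 77 76 63
f 70 76 77
f 60 77 82
f 77 63 83
f 82 83 65
f 77 83 82
f 60 82 86
f 82 65 89
f 86 89 66
f 82 89 86
f 61 87 75
f 87 66 88
f 75 88 62
f 87 88 75
f 59 71 95
f 71 61 96
f 95 96 68
f 71 96 95
f 63 76 92
f 76 59 91
f 92 91 67
f 76 91 92
f 65 83 84
f 83 63 80
f 84 80 64
f 83 80 84
f 66 89 85
f 89 65 81
f 85 81 58
f 89 81 85



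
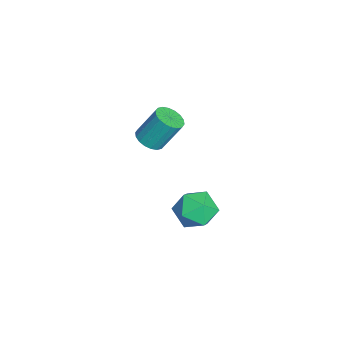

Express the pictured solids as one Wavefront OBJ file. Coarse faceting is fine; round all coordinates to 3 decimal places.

v 0.759 2.642 1.35
v 1.079 2.114 1.937
v 0.241 1.566 0.663
v 0.561 1.038 1.25
v -0.084 1.557 1.45
v 0.236 2.222 1.875
v 1.084 1.458 0.725
v 1.404 2.123 1.15
v 1.28 1.382 1.551
v 0.558 1.443 1.999
v 0.762 2.237 0.601
v 0.04 2.298 1.049
v -3.765 0.244 1.108
v -3.25 0.512 0.958
v -3.279 1.244 2.162
v -3.795 0.976 2.312
v -3.434 0.675 0.854
v -3.463 1.407 2.058
v -3.684 0.753 0.8
v -3.713 1.485 2.005
v -3.95 0.73 0.808
v -3.979 1.462 2.012
v -4.179 0.61 0.875
v -4.208 1.343 2.079
v -4.326 0.419 0.988
v -4.356 1.151 2.192
v -4.363 0.192 1.124
v -4.392 0.925 2.329
v -4.281 -0.024 1.258
v -4.31 0.708 2.462
v -4.097 -0.187 1.362
v -4.126 0.545 2.566
v -3.847 -0.265 1.415
v -3.876 0.467 2.62
v -3.581 -0.242 1.408
v -3.61 0.49 2.612
v -3.352 -0.123 1.341
v -3.381 0.61 2.545
v -3.204 0.069 1.228
v -3.234 0.801 2.432
v -3.168 0.295 1.091
v -3.197 1.028 2.296
f 1 12 6
f 1 6 2
f 1 2 8
f 1 8 11
f 1 11 12
f 2 6 10
f 6 12 5
f 12 11 3
f 11 8 7
f 8 2 9
f 4 10 5
f 4 5 3
f 4 3 7
f 4 7 9
f 4 9 10
f 5 10 6
f 3 5 12
f 7 3 11
f 9 7 8
f 10 9 2
f 14 13 17
f 14 17 15
f 15 17 18
f 15 18 16
f 17 13 19
f 17 19 18
f 18 19 20
f 18 20 16
f 19 13 21
f 19 21 20
f 20 21 22
f 20 22 16
f 21 13 23
f 21 23 22
f 22 23 24
f 22 24 16
f 23 13 25
f 23 25 24
f 24 25 26
f 24 26 16
f 25 13 27
f 25 27 26
f 26 27 28
f 26 28 16
f 27 13 29
f 27 29 28
f 28 29 30
f 28 30 16
f 29 13 31
f 29 31 30
f 30 31 32
f 30 32 16
f 31 13 33
f 31 33 32
f 32 33 34
f 32 34 16
f 33 13 35
f 33 35 34
f 34 35 36
f 34 36 16
f 35 13 37
f 35 37 36
f 36 37 38
f 36 38 16
f 37 13 39
f 37 39 38
f 38 39 40
f 38 40 16
f 39 13 41
f 39 41 40
f 40 41 42
f 40 42 16
f 41 13 14
f 41 14 42
f 42 14 15
f 42 15 16



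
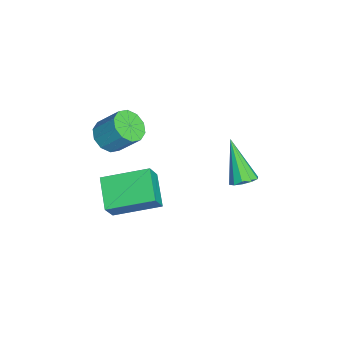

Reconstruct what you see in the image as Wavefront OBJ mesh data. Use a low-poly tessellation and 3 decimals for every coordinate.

v 1.718 -2.517 0.015
v 2.116 -2.111 -0.443
v 2.399 -1.317 0.506
v 2.002 -1.723 0.965
v 1.693 -1.954 -0.448
v 1.976 -1.16 0.501
v 1.28 -2.012 -0.277
v 1.563 -1.217 0.673
v 1.034 -2.263 0.007
v 1.317 -1.468 0.956
v 1.05 -2.611 0.293
v 1.333 -1.816 1.243
v 1.321 -2.923 0.474
v 1.604 -2.129 1.423
v 1.744 -3.08 0.479
v 2.027 -2.286 1.428
v 2.157 -3.023 0.307
v 2.44 -2.228 1.257
v 2.403 -2.772 0.024
v 2.686 -1.977 0.973
v 2.387 -2.424 -0.263
v 2.67 -1.629 0.687
v 2.216 2.455 -2.248
v 2.622 2.091 -2.084
v 1.164 1.965 -0.732
v 2.69 2.403 -1.936
v 2.577 2.735 -1.908
v 2.326 2.961 -2.009
v 2.033 2.993 -2.202
v 1.81 2.82 -2.413
v 1.742 2.507 -2.56
v 1.855 2.175 -2.589
v 2.106 1.95 -2.488
v 2.399 1.917 -2.295
v 3.126 -2.523 -1.418
v 3.089 -0.729 -0.892
v 4.371 -2.318 -2.026
v 4.333 -0.524 -1.5
v 3.607 -2.776 -0.52
v 3.569 -0.982 0.006
v 4.851 -2.571 -1.128
v 4.814 -0.777 -0.602
f 2 1 5
f 2 5 3
f 3 5 6
f 3 6 4
f 5 1 7
f 5 7 6
f 6 7 8
f 6 8 4
f 7 1 9
f 7 9 8
f 8 9 10
f 8 10 4
f 9 1 11
f 9 11 10
f 10 11 12
f 10 12 4
f 11 1 13
f 11 13 12
f 12 13 14
f 12 14 4
f 13 1 15
f 13 15 14
f 14 15 16
f 14 16 4
f 15 1 17
f 15 17 16
f 16 17 18
f 16 18 4
f 17 1 19
f 17 19 18
f 18 19 20
f 18 20 4
f 19 1 21
f 19 21 20
f 20 21 22
f 20 22 4
f 21 1 2
f 21 2 22
f 22 2 3
f 22 3 4
f 24 23 26
f 24 26 25
f 26 23 27
f 26 27 25
f 27 23 28
f 27 28 25
f 28 23 29
f 28 29 25
f 29 23 30
f 29 30 25
f 30 23 31
f 30 31 25
f 31 23 32
f 31 32 25
f 32 23 33
f 32 33 25
f 33 23 34
f 33 34 25
f 34 23 24
f 34 24 25
f 36 38 35
f 39 36 35
f 35 38 37
f 37 39 35
f 36 42 38
f 40 36 39
f 40 42 36
f 38 42 37
f 41 39 37
f 37 42 41
f 41 40 39
f 42 40 41



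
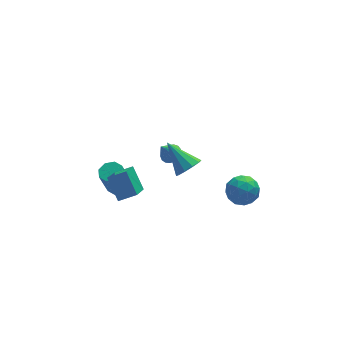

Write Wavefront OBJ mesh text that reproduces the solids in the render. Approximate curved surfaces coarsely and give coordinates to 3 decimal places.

v 0.421 3.409 -0.704
v 0.728 3.856 -0.446
v -0.161 3.251 0.264
v 0.5 3.987 -0.562
v 0.254 3.986 -0.71
v 0.046 3.853 -0.856
v -0.076 3.618 -0.968
v -0.084 3.335 -1.019
v 0.023 3.07 -0.998
v 0.222 2.882 -0.91
v 0.466 2.815 -0.774
v 0.7 2.884 -0.623
v 0.869 3.074 -0.489
v 0.936 3.34 -0.405
v 0.885 3.622 -0.39
v 2.597 0.326 -1.71
v 3.479 0.547 -1.49
v 2.641 -0.827 -0.73
v 3.523 -0.606 -0.51
v 2.822 -0.04 -0.258
v 2.794 0.673 -0.864
v 3.326 -0.953 -1.356
v 3.298 -0.24 -1.962
v 3.929 -0.243 -1.271
v 3.618 0.321 -0.592
v 2.502 -0.601 -1.628
v 2.191 -0.037 -0.949
v 3.034 0.538 -1.686
v 3.086 -0.818 -0.534
v 2.674 -0.485 -0.386
v 3.192 -0.355 -0.257
v 2.632 0.612 -1.318
v 3.15 0.742 -1.189
v 2.764 0.397 -0.465
v 2.97 -1.022 -1.031
v 3.488 -0.892 -0.902
v 2.928 0.075 -1.963
v 3.446 0.205 -1.834
v 3.356 -0.677 -1.755
v 3.817 0.203 -1.428
v 3.843 -0.474 -0.852
v 3.727 -0.679 -1.349
v 3.711 -0.26 -1.705
v 3.634 0.535 -1.029
v 3.66 -0.143 -0.453
v 3.248 0.19 -0.305
v 3.232 0.609 -0.661
v 3.899 0.071 -0.9
v 2.46 -0.137 -1.767
v 2.486 -0.815 -1.191
v 2.888 -0.889 -1.559
v 2.872 -0.47 -1.915
v 2.277 0.194 -1.368
v 2.303 -0.483 -0.792
v 2.409 -0.02 -0.515
v 2.393 0.399 -0.871
v 2.221 -0.351 -1.32
v -4.128 -2.664 3.143
v -4.356 -1.691 4.095
v -3.424 -1.408 2.03
v -3.652 -0.435 2.982
v -3.248 -2.825 3.518
v -3.476 -1.852 4.47
v -2.544 -1.569 2.405
v -2.772 -0.596 3.357
v -2.861 1.631 -0.508
v -2.496 2.138 -0.33
v -2.973 1.936 1.226
v -3.339 1.429 1.048
v -2.958 2.271 -0.455
v -3.436 2.07 1.101
v -3.364 2.029 -0.611
v -3.842 1.828 0.945
v -3.476 1.554 -0.706
v -3.953 1.353 0.85
v -3.227 1.124 -0.686
v -3.704 0.922 0.87
v -2.764 0.99 -0.561
v -3.242 0.789 0.995
v -2.358 1.232 -0.405
v -2.836 1.031 1.151
v -2.247 1.707 -0.31
v -2.724 1.506 1.246
v 0.172 -0.247 1.872
v 0.852 -0.145 2.196
v -0.532 1.027 2.948
v 0.821 0.147 1.83
v 0.542 0.289 1.48
v 0.122 0.226 1.279
v -0.279 -0.017 1.305
v -0.508 -0.348 1.547
v -0.477 -0.641 1.914
v -0.198 -0.783 2.264
v 0.222 -0.72 2.464
v 0.623 -0.477 2.438
f 2 1 4
f 2 4 3
f 4 1 5
f 4 5 3
f 5 1 6
f 5 6 3
f 6 1 7
f 6 7 3
f 7 1 8
f 7 8 3
f 8 1 9
f 8 9 3
f 9 1 10
f 9 10 3
f 10 1 11
f 10 11 3
f 11 1 12
f 11 12 3
f 12 1 13
f 12 13 3
f 13 1 14
f 13 14 3
f 14 1 15
f 14 15 3
f 15 1 2
f 15 2 3
f 16 53 32
f 53 27 56
f 32 56 21
f 53 56 32
f 16 32 28
f 32 21 33
f 28 33 17
f 32 33 28
f 16 28 37
f 28 17 38
f 37 38 23
f 28 38 37
f 16 37 49
f 37 23 52
f 49 52 26
f 37 52 49
f 16 49 53
f 49 26 57
f 53 57 27
f 49 57 53
f 17 33 44
f 33 21 47
f 44 47 25
f 33 47 44
f 21 56 34
f 56 27 55
f 34 55 20
f 56 55 34
f 27 57 54
f 57 26 50
f 54 50 18
f 57 50 54
f 26 52 51
f 52 23 39
f 51 39 22
f 52 39 51
f 23 38 43
f 38 17 40
f 43 40 24
f 38 40 43
f 19 45 31
f 45 25 46
f 31 46 20
f 45 46 31
f 19 31 29
f 31 20 30
f 29 30 18
f 31 30 29
f 19 29 36
f 29 18 35
f 36 35 22
f 29 35 36
f 19 36 41
f 36 22 42
f 41 42 24
f 36 42 41
f 19 41 45
f 41 24 48
f 45 48 25
f 41 48 45
f 20 46 34
f 46 25 47
f 34 47 21
f 46 47 34
f 18 30 54
f 30 20 55
f 54 55 27
f 30 55 54
f 22 35 51
f 35 18 50
f 51 50 26
f 35 50 51
f 24 42 43
f 42 22 39
f 43 39 23
f 42 39 43
f 25 48 44
f 48 24 40
f 44 40 17
f 48 40 44
f 59 61 58
f 62 59 58
f 58 61 60
f 60 62 58
f 59 65 61
f 63 59 62
f 63 65 59
f 61 65 60
f 64 62 60
f 60 65 64
f 64 63 62
f 65 63 64
f 67 66 70
f 67 70 68
f 68 70 71
f 68 71 69
f 70 66 72
f 70 72 71
f 71 72 73
f 71 73 69
f 72 66 74
f 72 74 73
f 73 74 75
f 73 75 69
f 74 66 76
f 74 76 75
f 75 76 77
f 75 77 69
f 76 66 78
f 76 78 77
f 77 78 79
f 77 79 69
f 78 66 80
f 78 80 79
f 79 80 81
f 79 81 69
f 80 66 82
f 80 82 81
f 81 82 83
f 81 83 69
f 82 66 67
f 82 67 83
f 83 67 68
f 83 68 69
f 85 84 87
f 85 87 86
f 87 84 88
f 87 88 86
f 88 84 89
f 88 89 86
f 89 84 90
f 89 90 86
f 90 84 91
f 90 91 86
f 91 84 92
f 91 92 86
f 92 84 93
f 92 93 86
f 93 84 94
f 93 94 86
f 94 84 95
f 94 95 86
f 95 84 85
f 95 85 86



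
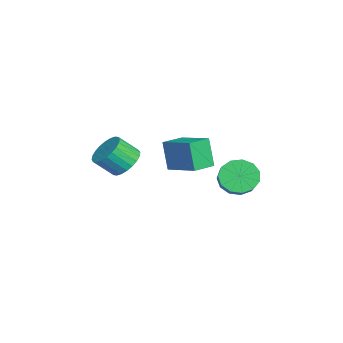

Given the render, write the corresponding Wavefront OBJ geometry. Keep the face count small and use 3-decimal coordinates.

v 2.566 3.464 -3.888
v 3.121 3.006 -4.693
v 4.389 3.038 -3.838
v 3.834 3.496 -3.032
v 3.162 3.608 -4.777
v 4.43 3.64 -3.922
v 3.014 4.163 -4.578
v 4.282 4.195 -3.723
v 2.723 4.497 -4.16
v 3.992 4.529 -3.305
v 2.383 4.503 -3.656
v 3.652 4.535 -2.8
v 2.101 4.179 -3.225
v 3.369 4.211 -2.37
v 1.966 3.628 -3.004
v 3.235 3.66 -2.149
v 2.022 3.025 -3.064
v 3.29 3.057 -2.209
v 2.25 2.561 -3.386
v 3.519 2.593 -2.531
v 2.579 2.384 -3.866
v 3.847 2.416 -3.011
v 2.903 2.55 -4.354
v 4.172 2.582 -3.499
v 3.806 -2.21 -2.065
v 4.746 -2.416 -2.374
v 4.853 -3.436 -1.363
v 3.914 -3.23 -1.055
v 4.813 -2.139 -2.101
v 4.921 -3.159 -1.09
v 4.727 -1.873 -1.824
v 4.835 -2.893 -0.813
v 4.501 -1.658 -1.583
v 4.609 -2.678 -0.572
v 4.169 -1.527 -1.415
v 4.277 -2.547 -0.405
v 3.782 -1.501 -1.347
v 3.89 -2.52 -0.336
v 3.398 -1.582 -1.388
v 3.506 -2.602 -0.377
v 3.077 -1.758 -1.532
v 3.185 -2.778 -0.521
v 2.867 -2.004 -1.757
v 2.974 -3.024 -0.746
v 2.799 -2.281 -2.03
v 2.907 -3.301 -1.019
v 2.885 -2.547 -2.307
v 2.993 -3.567 -1.296
v 3.111 -2.762 -2.548
v 3.219 -3.782 -1.537
v 3.443 -2.893 -2.715
v 3.551 -3.913 -1.705
v 3.83 -2.92 -2.784
v 3.938 -3.939 -1.773
v 4.214 -2.838 -2.743
v 4.322 -3.858 -1.732
v 4.535 -2.662 -2.599
v 4.643 -3.682 -1.588
v 3.971 -0.119 -2.469
v 3.442 -0.383 -0.79
v 3.054 0.863 -2.603
v 2.526 0.6 -0.924
v 5.314 1.22 -1.836
v 4.786 0.957 -0.157
v 4.398 2.203 -1.97
v 3.869 1.939 -0.291
f 2 1 5
f 2 5 3
f 3 5 6
f 3 6 4
f 5 1 7
f 5 7 6
f 6 7 8
f 6 8 4
f 7 1 9
f 7 9 8
f 8 9 10
f 8 10 4
f 9 1 11
f 9 11 10
f 10 11 12
f 10 12 4
f 11 1 13
f 11 13 12
f 12 13 14
f 12 14 4
f 13 1 15
f 13 15 14
f 14 15 16
f 14 16 4
f 15 1 17
f 15 17 16
f 16 17 18
f 16 18 4
f 17 1 19
f 17 19 18
f 18 19 20
f 18 20 4
f 19 1 21
f 19 21 20
f 20 21 22
f 20 22 4
f 21 1 23
f 21 23 22
f 22 23 24
f 22 24 4
f 23 1 2
f 23 2 24
f 24 2 3
f 24 3 4
f 26 25 29
f 26 29 27
f 27 29 30
f 27 30 28
f 29 25 31
f 29 31 30
f 30 31 32
f 30 32 28
f 31 25 33
f 31 33 32
f 32 33 34
f 32 34 28
f 33 25 35
f 33 35 34
f 34 35 36
f 34 36 28
f 35 25 37
f 35 37 36
f 36 37 38
f 36 38 28
f 37 25 39
f 37 39 38
f 38 39 40
f 38 40 28
f 39 25 41
f 39 41 40
f 40 41 42
f 40 42 28
f 41 25 43
f 41 43 42
f 42 43 44
f 42 44 28
f 43 25 45
f 43 45 44
f 44 45 46
f 44 46 28
f 45 25 47
f 45 47 46
f 46 47 48
f 46 48 28
f 47 25 49
f 47 49 48
f 48 49 50
f 48 50 28
f 49 25 51
f 49 51 50
f 50 51 52
f 50 52 28
f 51 25 53
f 51 53 52
f 52 53 54
f 52 54 28
f 53 25 55
f 53 55 54
f 54 55 56
f 54 56 28
f 55 25 57
f 55 57 56
f 56 57 58
f 56 58 28
f 57 25 26
f 57 26 58
f 58 26 27
f 58 27 28
f 60 62 59
f 63 60 59
f 59 62 61
f 61 63 59
f 60 66 62
f 64 60 63
f 64 66 60
f 62 66 61
f 65 63 61
f 61 66 65
f 65 64 63
f 66 64 65



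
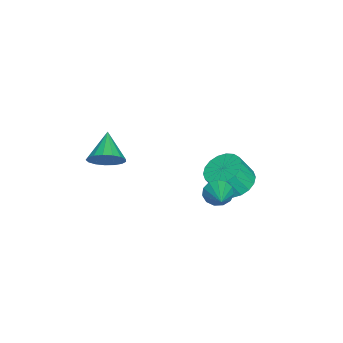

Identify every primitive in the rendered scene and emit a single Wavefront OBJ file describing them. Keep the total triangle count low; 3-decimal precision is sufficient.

v -1.347 1.452 -3.204
v -0.53 1.895 -3.245
v -0.177 1.352 -2.118
v -0.993 0.908 -2.076
v -0.771 2.163 -3.041
v -0.417 1.62 -1.914
v -1.125 2.29 -2.869
v -0.772 1.747 -1.742
v -1.523 2.251 -2.763
v -1.17 1.708 -1.636
v -1.886 2.054 -2.744
v -1.533 1.511 -1.617
v -2.143 1.737 -2.817
v -1.789 1.194 -1.689
v -2.241 1.364 -2.966
v -1.888 0.82 -1.839
v -2.163 1.008 -3.162
v -1.81 0.465 -2.035
v -1.923 0.74 -3.366
v -1.569 0.197 -2.239
v -1.568 0.613 -3.538
v -1.215 0.07 -2.411
v -1.17 0.652 -3.644
v -0.817 0.109 -2.517
v -0.807 0.849 -3.663
v -0.454 0.306 -2.536
v -0.551 1.166 -3.591
v -0.197 0.623 -2.463
v -0.452 1.54 -3.441
v -0.099 0.996 -2.314
v 4.261 -2.457 2.092
v 4.714 -2.81 2.664
v 3.079 -2.783 2.828
v 4.686 -2.442 2.782
v 4.56 -2.077 2.742
v 4.366 -1.799 2.553
v 4.148 -1.672 2.259
v 3.956 -1.725 1.927
v 3.834 -1.945 1.632
v 3.809 -2.283 1.443
v 3.888 -2.66 1.403
v 4.053 -2.991 1.52
v 4.265 -3.199 1.769
v 4.476 -3.238 2.092
v 4.638 -3.097 2.415
v 0.205 1.065 -2.666
v 0.541 0.995 -3.253
v 1.555 1.575 -1.954
v 0.404 1.353 -3.25
v 0.204 1.619 -3.061
v 0.004 1.71 -2.747
v -0.132 1.596 -2.407
v -0.162 1.314 -2.15
v -0.075 0.952 -2.057
v 0.101 0.627 -2.157
v 0.31 0.441 -2.419
v 0.485 0.453 -2.759
v 0.571 0.659 -3.07
f 2 1 5
f 2 5 3
f 3 5 6
f 3 6 4
f 5 1 7
f 5 7 6
f 6 7 8
f 6 8 4
f 7 1 9
f 7 9 8
f 8 9 10
f 8 10 4
f 9 1 11
f 9 11 10
f 10 11 12
f 10 12 4
f 11 1 13
f 11 13 12
f 12 13 14
f 12 14 4
f 13 1 15
f 13 15 14
f 14 15 16
f 14 16 4
f 15 1 17
f 15 17 16
f 16 17 18
f 16 18 4
f 17 1 19
f 17 19 18
f 18 19 20
f 18 20 4
f 19 1 21
f 19 21 20
f 20 21 22
f 20 22 4
f 21 1 23
f 21 23 22
f 22 23 24
f 22 24 4
f 23 1 25
f 23 25 24
f 24 25 26
f 24 26 4
f 25 1 27
f 25 27 26
f 26 27 28
f 26 28 4
f 27 1 29
f 27 29 28
f 28 29 30
f 28 30 4
f 29 1 2
f 29 2 30
f 30 2 3
f 30 3 4
f 32 31 34
f 32 34 33
f 34 31 35
f 34 35 33
f 35 31 36
f 35 36 33
f 36 31 37
f 36 37 33
f 37 31 38
f 37 38 33
f 38 31 39
f 38 39 33
f 39 31 40
f 39 40 33
f 40 31 41
f 40 41 33
f 41 31 42
f 41 42 33
f 42 31 43
f 42 43 33
f 43 31 44
f 43 44 33
f 44 31 45
f 44 45 33
f 45 31 32
f 45 32 33
f 47 46 49
f 47 49 48
f 49 46 50
f 49 50 48
f 50 46 51
f 50 51 48
f 51 46 52
f 51 52 48
f 52 46 53
f 52 53 48
f 53 46 54
f 53 54 48
f 54 46 55
f 54 55 48
f 55 46 56
f 55 56 48
f 56 46 57
f 56 57 48
f 57 46 58
f 57 58 48
f 58 46 47
f 58 47 48



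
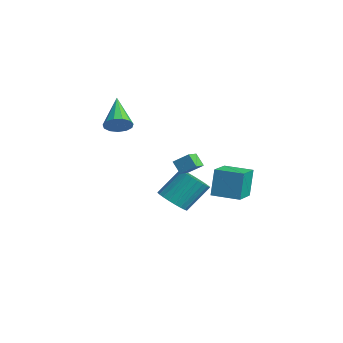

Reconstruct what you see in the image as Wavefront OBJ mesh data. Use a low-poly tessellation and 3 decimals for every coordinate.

v -3.018 -1.645 2.633
v -2.585 -1.612 3.207
v -4.542 -1.015 3.747
v -2.565 -1.248 3.028
v -2.689 -1.011 2.724
v -2.918 -0.974 2.391
v -3.178 -1.15 2.134
v -3.388 -1.484 2.036
v -3.48 -1.868 2.128
v -3.425 -2.182 2.379
v -3.241 -2.325 2.711
v -2.987 -2.252 3.019
v -2.742 -1.986 3.203
v -1.164 2.786 -1.814
v -1.389 3.091 -0.29
v -0.096 3.766 -1.852
v -0.321 4.071 -0.329
v -0.219 1.769 -1.471
v -0.444 2.074 0.052
v 0.849 2.749 -1.51
v 0.624 3.054 0.014
v -4.012 1.629 -3.514
v -3.166 1.347 -3.286
v -3.123 2.569 -1.937
v -3.968 2.851 -2.166
v -3.092 1.606 -3.523
v -3.049 2.828 -2.174
v -3.158 1.869 -3.759
v -3.114 3.09 -2.41
v -3.353 2.095 -3.957
v -3.31 3.317 -2.609
v -3.649 2.25 -4.088
v -3.606 3.472 -2.74
v -4 2.311 -4.132
v -3.957 3.532 -2.784
v -4.353 2.268 -4.082
v -4.31 3.489 -2.733
v -4.654 2.127 -3.945
v -4.611 3.349 -2.597
v -4.857 1.911 -3.743
v -4.814 3.133 -2.394
v -4.931 1.652 -3.506
v -4.888 2.874 -2.157
v -4.866 1.39 -3.27
v -4.822 2.611 -1.921
v -4.67 1.163 -3.071
v -4.627 2.385 -1.723
v -4.374 1.008 -2.94
v -4.331 2.23 -1.592
v -4.023 0.948 -2.896
v -3.98 2.169 -1.548
v -3.67 0.991 -2.947
v -3.627 2.212 -1.598
v -3.369 1.131 -3.083
v -3.326 2.353 -1.735
v -4.304 2.209 -0.985
v -3.808 2.816 -0.413
v -3.774 2.351 -1.595
v -3.278 2.958 -1.023
v -3.822 1.562 -0.717
v -3.326 2.169 -0.145
v -3.292 1.704 -1.327
v -2.796 2.311 -0.755
f 2 1 4
f 2 4 3
f 4 1 5
f 4 5 3
f 5 1 6
f 5 6 3
f 6 1 7
f 6 7 3
f 7 1 8
f 7 8 3
f 8 1 9
f 8 9 3
f 9 1 10
f 9 10 3
f 10 1 11
f 10 11 3
f 11 1 12
f 11 12 3
f 12 1 13
f 12 13 3
f 13 1 2
f 13 2 3
f 15 17 14
f 18 15 14
f 14 17 16
f 16 18 14
f 15 21 17
f 19 15 18
f 19 21 15
f 17 21 16
f 20 18 16
f 16 21 20
f 20 19 18
f 21 19 20
f 23 22 26
f 23 26 24
f 24 26 27
f 24 27 25
f 26 22 28
f 26 28 27
f 27 28 29
f 27 29 25
f 28 22 30
f 28 30 29
f 29 30 31
f 29 31 25
f 30 22 32
f 30 32 31
f 31 32 33
f 31 33 25
f 32 22 34
f 32 34 33
f 33 34 35
f 33 35 25
f 34 22 36
f 34 36 35
f 35 36 37
f 35 37 25
f 36 22 38
f 36 38 37
f 37 38 39
f 37 39 25
f 38 22 40
f 38 40 39
f 39 40 41
f 39 41 25
f 40 22 42
f 40 42 41
f 41 42 43
f 41 43 25
f 42 22 44
f 42 44 43
f 43 44 45
f 43 45 25
f 44 22 46
f 44 46 45
f 45 46 47
f 45 47 25
f 46 22 48
f 46 48 47
f 47 48 49
f 47 49 25
f 48 22 50
f 48 50 49
f 49 50 51
f 49 51 25
f 50 22 52
f 50 52 51
f 51 52 53
f 51 53 25
f 52 22 54
f 52 54 53
f 53 54 55
f 53 55 25
f 54 22 23
f 54 23 55
f 55 23 24
f 55 24 25
f 57 59 56
f 60 57 56
f 56 59 58
f 58 60 56
f 57 63 59
f 61 57 60
f 61 63 57
f 59 63 58
f 62 60 58
f 58 63 62
f 62 61 60
f 63 61 62



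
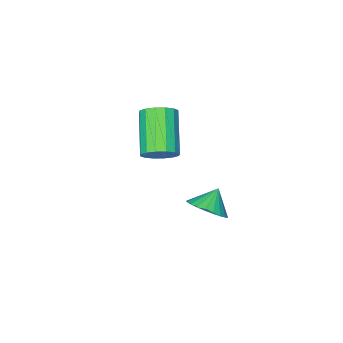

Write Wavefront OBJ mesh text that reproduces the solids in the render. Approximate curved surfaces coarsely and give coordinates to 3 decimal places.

v 2.687 -0.575 3.045
v 3.37 -0.894 3.247
v 2.376 -2.263 4.456
v 1.693 -1.945 4.255
v 3.305 -0.604 3.521
v 2.311 -1.974 4.73
v 3.074 -0.307 3.667
v 2.08 -1.676 4.877
v 2.74 -0.082 3.647
v 1.745 -1.451 4.857
v 2.391 0.011 3.466
v 1.397 -1.358 4.675
v 2.122 -0.053 3.172
v 1.128 -1.422 4.381
v 2.004 -0.257 2.844
v 1.01 -1.626 4.053
v 2.069 -0.546 2.57
v 1.075 -1.916 3.779
v 2.3 -0.844 2.423
v 1.306 -2.213 3.633
v 2.635 -1.069 2.443
v 1.64 -2.438 3.653
v 2.983 -1.162 2.625
v 1.989 -2.531 3.834
v 3.252 -1.098 2.919
v 2.258 -2.467 4.128
v 0.806 0.035 -1.083
v 1.452 0.182 -0.445
v 0.074 -0.155 -0.297
v 1.32 0.513 -0.488
v 1.109 0.771 -0.621
v 0.853 0.917 -0.825
v 0.589 0.929 -1.068
v 0.358 0.805 -1.313
v 0.195 0.564 -1.523
v 0.125 0.242 -1.666
v 0.159 -0.111 -1.72
v 0.291 -0.442 -1.678
v 0.502 -0.701 -1.544
v 0.759 -0.847 -1.34
v 1.023 -0.859 -1.097
v 1.254 -0.735 -0.852
v 1.416 -0.493 -0.642
v 1.486 -0.171 -0.499
f 2 1 5
f 2 5 3
f 3 5 6
f 3 6 4
f 5 1 7
f 5 7 6
f 6 7 8
f 6 8 4
f 7 1 9
f 7 9 8
f 8 9 10
f 8 10 4
f 9 1 11
f 9 11 10
f 10 11 12
f 10 12 4
f 11 1 13
f 11 13 12
f 12 13 14
f 12 14 4
f 13 1 15
f 13 15 14
f 14 15 16
f 14 16 4
f 15 1 17
f 15 17 16
f 16 17 18
f 16 18 4
f 17 1 19
f 17 19 18
f 18 19 20
f 18 20 4
f 19 1 21
f 19 21 20
f 20 21 22
f 20 22 4
f 21 1 23
f 21 23 22
f 22 23 24
f 22 24 4
f 23 1 25
f 23 25 24
f 24 25 26
f 24 26 4
f 25 1 2
f 25 2 26
f 26 2 3
f 26 3 4
f 28 27 30
f 28 30 29
f 30 27 31
f 30 31 29
f 31 27 32
f 31 32 29
f 32 27 33
f 32 33 29
f 33 27 34
f 33 34 29
f 34 27 35
f 34 35 29
f 35 27 36
f 35 36 29
f 36 27 37
f 36 37 29
f 37 27 38
f 37 38 29
f 38 27 39
f 38 39 29
f 39 27 40
f 39 40 29
f 40 27 41
f 40 41 29
f 41 27 42
f 41 42 29
f 42 27 43
f 42 43 29
f 43 27 44
f 43 44 29
f 44 27 28
f 44 28 29



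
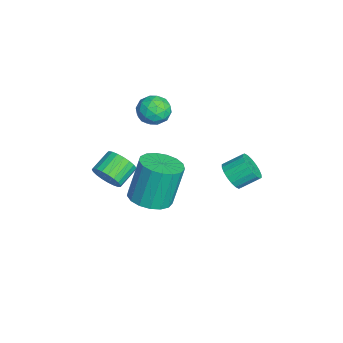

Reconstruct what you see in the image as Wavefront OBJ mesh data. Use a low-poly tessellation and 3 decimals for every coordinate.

v 2.195 3.527 0.045
v 2.504 3.895 -0.478
v 2.433 4.762 0.093
v 2.125 4.393 0.615
v 2.196 3.917 -0.548
v 2.126 4.784 0.022
v 1.889 3.861 -0.501
v 1.819 4.728 0.069
v 1.642 3.739 -0.346
v 1.572 4.606 0.224
v 1.505 3.575 -0.114
v 1.435 4.442 0.456
v 1.504 3.401 0.15
v 1.434 4.268 0.72
v 1.64 3.252 0.393
v 1.57 4.119 0.963
v 1.887 3.158 0.567
v 1.816 4.025 1.138
v 2.194 3.136 0.638
v 2.124 4.003 1.208
v 2.501 3.192 0.591
v 2.431 4.059 1.161
v 2.748 3.314 0.436
v 2.678 4.181 1.006
v 2.885 3.478 0.204
v 2.815 4.345 0.774
v 2.886 3.652 -0.06
v 2.816 4.519 0.51
v 2.75 3.801 -0.303
v 2.68 4.668 0.267
v -1.124 1.068 1.761
v -0.505 0.723 1.369
v -0.995 0.197 2.731
v -0.376 -0.148 2.339
v -0.293 0.593 2.655
v -0.372 1.131 2.056
v -1.128 -0.211 2.044
v -1.207 0.327 1.445
v -0.507 -0.068 1.544
v 0.009 0.429 1.922
v -1.509 0.491 2.178
v -0.993 0.988 2.556
v -0.825 0.972 1.48
v -0.675 -0.052 2.62
v -0.625 0.384 2.806
v -0.262 0.181 2.576
v -0.747 1.212 1.883
v -0.384 1.009 1.653
v -0.259 0.932 2.409
v -1.116 -0.089 2.447
v -0.753 -0.292 2.217
v -1.238 0.739 1.524
v -0.875 0.536 1.294
v -1.241 -0.012 1.691
v -0.463 0.304 1.353
v -0.388 -0.208 1.923
v -0.83 -0.244 1.75
v -0.876 0.072 1.397
v -0.16 0.596 1.574
v -0.085 0.084 2.145
v -0.035 0.52 2.33
v -0.082 0.836 1.978
v -0.162 0.132 1.677
v -1.415 0.836 1.955
v -1.34 0.324 2.526
v -1.418 0.084 2.122
v -1.465 0.4 1.77
v -1.112 1.128 2.177
v -1.037 0.616 2.747
v -0.624 0.848 2.703
v -0.67 1.164 2.35
v -1.338 0.788 2.423
v 0.893 0.2 -2.435
v 1.798 0.623 -2.393
v 1.452 1.163 -0.383
v 0.547 0.74 -0.425
v 1.512 0.978 -2.538
v 1.167 1.518 -0.528
v 1.084 1.156 -2.659
v 0.739 1.696 -0.649
v 0.613 1.114 -2.729
v 0.267 1.654 -0.719
v 0.205 0.863 -2.731
v -0.14 1.403 -0.721
v -0.045 0.46 -2.666
v -0.39 1 -0.656
v -0.08 -0.003 -2.548
v -0.426 0.538 -0.538
v 0.108 -0.419 -2.404
v -0.238 0.121 -0.394
v 0.475 -0.693 -2.267
v 0.13 -0.153 -0.257
v 0.938 -0.763 -2.169
v 0.593 -0.223 -0.158
v 1.391 -0.612 -2.131
v 1.046 -0.072 -0.121
v 1.73 -0.275 -2.164
v 1.384 0.265 -0.153
v 1.877 0.17 -2.258
v 1.531 0.711 -0.248
v 3.715 -1.625 1.506
v 4.243 -1.33 1.897
v 3.533 -0.679 2.364
v 3.005 -0.975 1.974
v 4.241 -1.156 1.653
v 3.532 -0.506 2.12
v 4.148 -1.064 1.383
v 3.439 -0.413 1.851
v 3.981 -1.068 1.135
v 3.271 -0.418 1.603
v 3.767 -1.169 0.951
v 3.058 -0.519 1.419
v 3.544 -1.349 0.864
v 2.835 -0.699 1.331
v 3.351 -1.576 0.887
v 2.642 -0.926 1.354
v 3.221 -1.812 1.017
v 2.511 -1.162 1.484
v 3.176 -2.016 1.232
v 2.466 -1.365 1.699
v 3.224 -2.152 1.494
v 2.514 -1.501 1.962
v 3.357 -2.197 1.759
v 2.648 -1.546 2.226
v 3.552 -2.143 1.979
v 2.842 -1.492 2.447
v 3.775 -1.999 2.118
v 3.065 -1.349 2.586
v 3.988 -1.791 2.152
v 3.278 -1.141 2.619
v 4.153 -1.555 2.073
v 3.444 -0.904 2.541
f 2 1 5
f 2 5 3
f 3 5 6
f 3 6 4
f 5 1 7
f 5 7 6
f 6 7 8
f 6 8 4
f 7 1 9
f 7 9 8
f 8 9 10
f 8 10 4
f 9 1 11
f 9 11 10
f 10 11 12
f 10 12 4
f 11 1 13
f 11 13 12
f 12 13 14
f 12 14 4
f 13 1 15
f 13 15 14
f 14 15 16
f 14 16 4
f 15 1 17
f 15 17 16
f 16 17 18
f 16 18 4
f 17 1 19
f 17 19 18
f 18 19 20
f 18 20 4
f 19 1 21
f 19 21 20
f 20 21 22
f 20 22 4
f 21 1 23
f 21 23 22
f 22 23 24
f 22 24 4
f 23 1 25
f 23 25 24
f 24 25 26
f 24 26 4
f 25 1 27
f 25 27 26
f 26 27 28
f 26 28 4
f 27 1 29
f 27 29 28
f 28 29 30
f 28 30 4
f 29 1 2
f 29 2 30
f 30 2 3
f 30 3 4
f 31 68 47
f 68 42 71
f 47 71 36
f 68 71 47
f 31 47 43
f 47 36 48
f 43 48 32
f 47 48 43
f 31 43 52
f 43 32 53
f 52 53 38
f 43 53 52
f 31 52 64
f 52 38 67
f 64 67 41
f 52 67 64
f 31 64 68
f 64 41 72
f 68 72 42
f 64 72 68
f 32 48 59
f 48 36 62
f 59 62 40
f 48 62 59
f 36 71 49
f 71 42 70
f 49 70 35
f 71 70 49
f 42 72 69
f 72 41 65
f 69 65 33
f 72 65 69
f 41 67 66
f 67 38 54
f 66 54 37
f 67 54 66
f 38 53 58
f 53 32 55
f 58 55 39
f 53 55 58
f 34 60 46
f 60 40 61
f 46 61 35
f 60 61 46
f 34 46 44
f 46 35 45
f 44 45 33
f 46 45 44
f 34 44 51
f 44 33 50
f 51 50 37
f 44 50 51
f 34 51 56
f 51 37 57
f 56 57 39
f 51 57 56
f 34 56 60
f 56 39 63
f 60 63 40
f 56 63 60
f 35 61 49
f 61 40 62
f 49 62 36
f 61 62 49
f 33 45 69
f 45 35 70
f 69 70 42
f 45 70 69
f 37 50 66
f 50 33 65
f 66 65 41
f 50 65 66
f 39 57 58
f 57 37 54
f 58 54 38
f 57 54 58
f 40 63 59
f 63 39 55
f 59 55 32
f 63 55 59
f 74 73 77
f 74 77 75
f 75 77 78
f 75 78 76
f 77 73 79
f 77 79 78
f 78 79 80
f 78 80 76
f 79 73 81
f 79 81 80
f 80 81 82
f 80 82 76
f 81 73 83
f 81 83 82
f 82 83 84
f 82 84 76
f 83 73 85
f 83 85 84
f 84 85 86
f 84 86 76
f 85 73 87
f 85 87 86
f 86 87 88
f 86 88 76
f 87 73 89
f 87 89 88
f 88 89 90
f 88 90 76
f 89 73 91
f 89 91 90
f 90 91 92
f 90 92 76
f 91 73 93
f 91 93 92
f 92 93 94
f 92 94 76
f 93 73 95
f 93 95 94
f 94 95 96
f 94 96 76
f 95 73 97
f 95 97 96
f 96 97 98
f 96 98 76
f 97 73 99
f 97 99 98
f 98 99 100
f 98 100 76
f 99 73 74
f 99 74 100
f 100 74 75
f 100 75 76
f 102 101 105
f 102 105 103
f 103 105 106
f 103 106 104
f 105 101 107
f 105 107 106
f 106 107 108
f 106 108 104
f 107 101 109
f 107 109 108
f 108 109 110
f 108 110 104
f 109 101 111
f 109 111 110
f 110 111 112
f 110 112 104
f 111 101 113
f 111 113 112
f 112 113 114
f 112 114 104
f 113 101 115
f 113 115 114
f 114 115 116
f 114 116 104
f 115 101 117
f 115 117 116
f 116 117 118
f 116 118 104
f 117 101 119
f 117 119 118
f 118 119 120
f 118 120 104
f 119 101 121
f 119 121 120
f 120 121 122
f 120 122 104
f 121 101 123
f 121 123 122
f 122 123 124
f 122 124 104
f 123 101 125
f 123 125 124
f 124 125 126
f 124 126 104
f 125 101 127
f 125 127 126
f 126 127 128
f 126 128 104
f 127 101 129
f 127 129 128
f 128 129 130
f 128 130 104
f 129 101 131
f 129 131 130
f 130 131 132
f 130 132 104
f 131 101 102
f 131 102 132
f 132 102 103
f 132 103 104



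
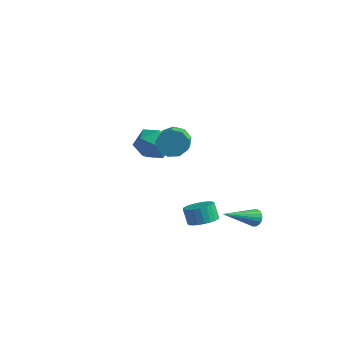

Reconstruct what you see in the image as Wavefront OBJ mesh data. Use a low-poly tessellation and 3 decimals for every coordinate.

v 4.082 2.005 -3.725
v 4.445 2.092 -3.335
v 3.518 0.175 -2.795
v 4.247 2.197 -3.248
v 4.017 2.264 -3.256
v 3.799 2.28 -3.357
v 3.638 2.242 -3.531
v 3.564 2.156 -3.743
v 3.593 2.041 -3.952
v 3.719 1.919 -4.116
v 3.917 1.814 -4.203
v 4.148 1.746 -4.195
v 4.366 1.731 -4.094
v 4.527 1.769 -3.92
v 4.601 1.854 -3.708
v 4.571 1.97 -3.499
v 1.695 0.807 -4.429
v 2.401 0.562 -4.091
v 1.991 0.648 -3.172
v 1.285 0.893 -3.511
v 2.443 0.879 -4.102
v 2.033 0.965 -3.183
v 2.372 1.185 -4.163
v 1.962 1.271 -3.244
v 2.198 1.433 -4.264
v 1.788 1.52 -3.345
v 1.947 1.586 -4.391
v 1.537 1.673 -3.472
v 1.658 1.62 -4.523
v 1.248 1.707 -3.604
v 1.374 1.531 -4.641
v 0.964 1.618 -3.722
v 1.139 1.331 -4.727
v 0.729 1.418 -3.808
v 0.989 1.052 -4.768
v 0.579 1.138 -3.849
v 0.947 0.735 -4.757
v 0.537 0.821 -3.838
v 1.018 0.429 -4.696
v 0.608 0.515 -3.777
v 1.192 0.18 -4.595
v 0.782 0.267 -3.676
v 1.443 0.027 -4.468
v 1.033 0.114 -3.549
v 1.732 -0.007 -4.336
v 1.322 0.08 -3.417
v 2.016 0.082 -4.218
v 1.606 0.169 -3.299
v 2.251 0.282 -4.132
v 1.841 0.369 -3.213
v 1.577 -1.225 2.389
v 2.03 -1.227 1.694
v 2.736 -2.176 2.155
v 2.283 -2.175 2.851
v 2.258 -0.872 2.073
v 2.964 -1.821 2.535
v 2.168 -0.683 2.601
v 2.874 -1.632 3.062
v 1.802 -0.747 3.03
v 2.508 -1.697 3.491
v 1.33 -1.035 3.159
v 2.036 -1.985 3.62
v 0.974 -1.412 2.928
v 1.68 -2.362 3.389
v 0.9 -1.702 2.445
v 1.606 -2.651 2.906
v 1.143 -1.768 1.936
v 1.849 -2.718 2.397
v 1.589 -1.581 1.639
v 2.295 -2.53 2.101
v -2.563 2.666 -1.672
v -1.91 1.737 -1.674
v -3.53 1.983 -0.266
v -2.877 1.054 -0.268
v -2.443 2.052 0.056
v -1.846 2.474 -0.813
v -3.594 1.246 -1.127
v -2.997 1.668 -1.996
v -2.547 0.859 -1.338
v -1.836 1.358 -0.606
v -3.604 2.362 -1.334
v -2.893 2.861 -0.602
f 2 1 4
f 2 4 3
f 4 1 5
f 4 5 3
f 5 1 6
f 5 6 3
f 6 1 7
f 6 7 3
f 7 1 8
f 7 8 3
f 8 1 9
f 8 9 3
f 9 1 10
f 9 10 3
f 10 1 11
f 10 11 3
f 11 1 12
f 11 12 3
f 12 1 13
f 12 13 3
f 13 1 14
f 13 14 3
f 14 1 15
f 14 15 3
f 15 1 16
f 15 16 3
f 16 1 2
f 16 2 3
f 18 17 21
f 18 21 19
f 19 21 22
f 19 22 20
f 21 17 23
f 21 23 22
f 22 23 24
f 22 24 20
f 23 17 25
f 23 25 24
f 24 25 26
f 24 26 20
f 25 17 27
f 25 27 26
f 26 27 28
f 26 28 20
f 27 17 29
f 27 29 28
f 28 29 30
f 28 30 20
f 29 17 31
f 29 31 30
f 30 31 32
f 30 32 20
f 31 17 33
f 31 33 32
f 32 33 34
f 32 34 20
f 33 17 35
f 33 35 34
f 34 35 36
f 34 36 20
f 35 17 37
f 35 37 36
f 36 37 38
f 36 38 20
f 37 17 39
f 37 39 38
f 38 39 40
f 38 40 20
f 39 17 41
f 39 41 40
f 40 41 42
f 40 42 20
f 41 17 43
f 41 43 42
f 42 43 44
f 42 44 20
f 43 17 45
f 43 45 44
f 44 45 46
f 44 46 20
f 45 17 47
f 45 47 46
f 46 47 48
f 46 48 20
f 47 17 49
f 47 49 48
f 48 49 50
f 48 50 20
f 49 17 18
f 49 18 50
f 50 18 19
f 50 19 20
f 52 51 55
f 52 55 53
f 53 55 56
f 53 56 54
f 55 51 57
f 55 57 56
f 56 57 58
f 56 58 54
f 57 51 59
f 57 59 58
f 58 59 60
f 58 60 54
f 59 51 61
f 59 61 60
f 60 61 62
f 60 62 54
f 61 51 63
f 61 63 62
f 62 63 64
f 62 64 54
f 63 51 65
f 63 65 64
f 64 65 66
f 64 66 54
f 65 51 67
f 65 67 66
f 66 67 68
f 66 68 54
f 67 51 69
f 67 69 68
f 68 69 70
f 68 70 54
f 69 51 52
f 69 52 70
f 70 52 53
f 70 53 54
f 71 82 76
f 71 76 72
f 71 72 78
f 71 78 81
f 71 81 82
f 72 76 80
f 76 82 75
f 82 81 73
f 81 78 77
f 78 72 79
f 74 80 75
f 74 75 73
f 74 73 77
f 74 77 79
f 74 79 80
f 75 80 76
f 73 75 82
f 77 73 81
f 79 77 78
f 80 79 72

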